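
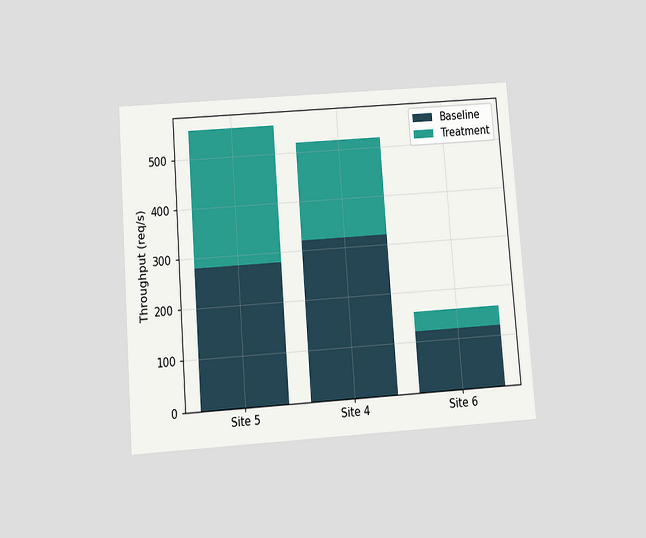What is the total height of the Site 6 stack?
The chart is tilted about 4° counter-clockwise and viewed slightly from below. The Site 6 stack's top reaches 160req/s on the y-axis.

160req/s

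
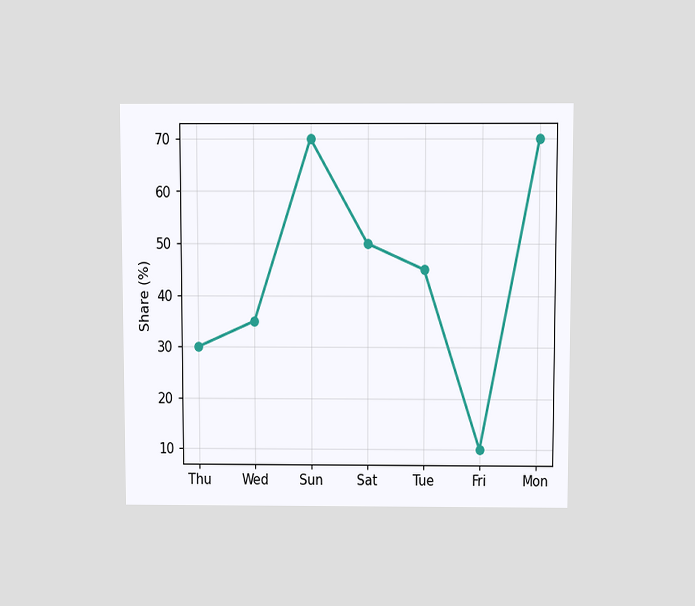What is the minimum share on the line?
10%

The chart is viewed slightly from above. The lowest point is at Fri, and reading across to the y-axis gives 10%.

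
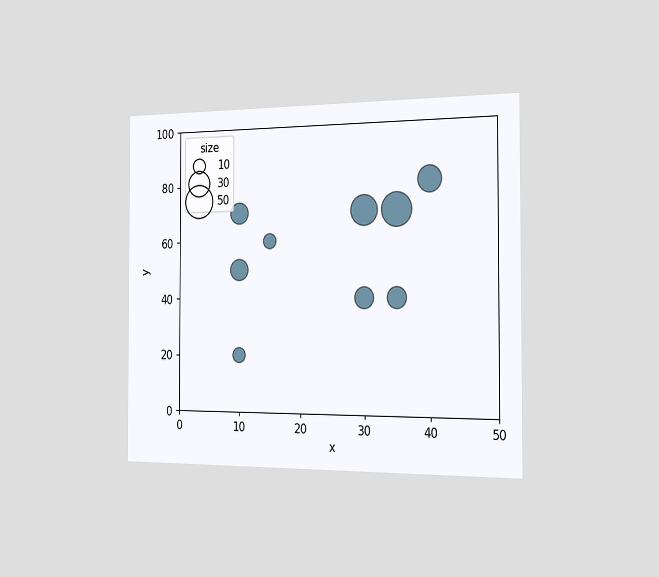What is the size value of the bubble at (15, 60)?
10

The chart is viewed slightly from the right. Matching the bubble at (15, 60) against the size legend gives 10.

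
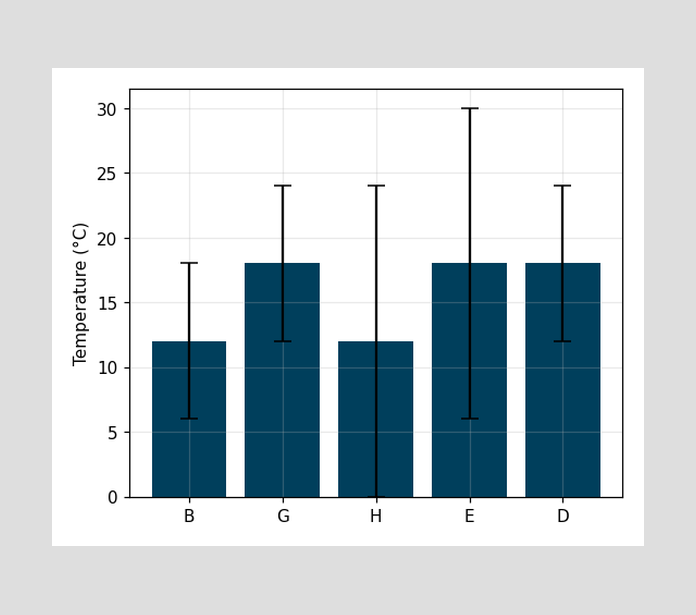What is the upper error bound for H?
24°C

The H bar's upper whisker reaches 24°C.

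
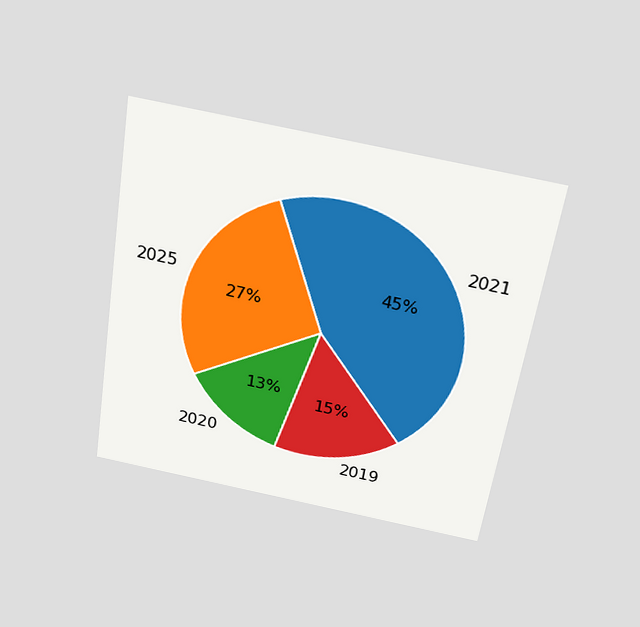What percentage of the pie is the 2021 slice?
The chart is tilted about 9° clockwise and viewed slightly from above. The 2021 slice takes up 45% of the pie.

45%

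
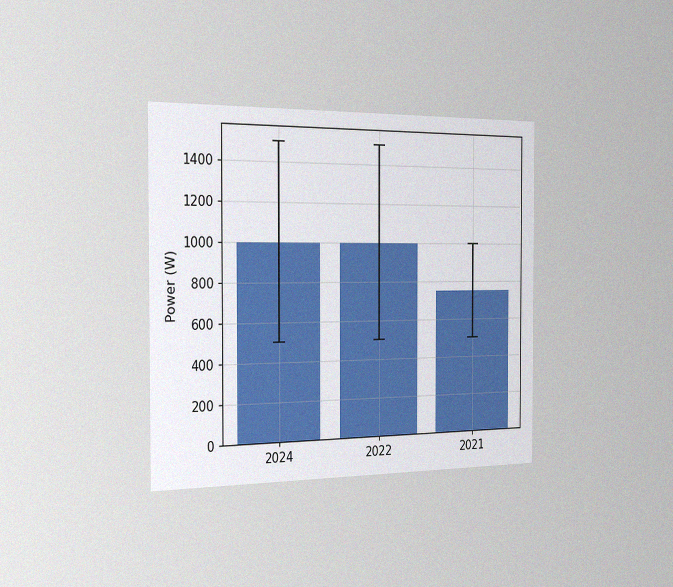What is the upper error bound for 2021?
1000W

The chart is viewed slightly from the left, with some photo noise. The 2021 bar's upper whisker reaches 1000W.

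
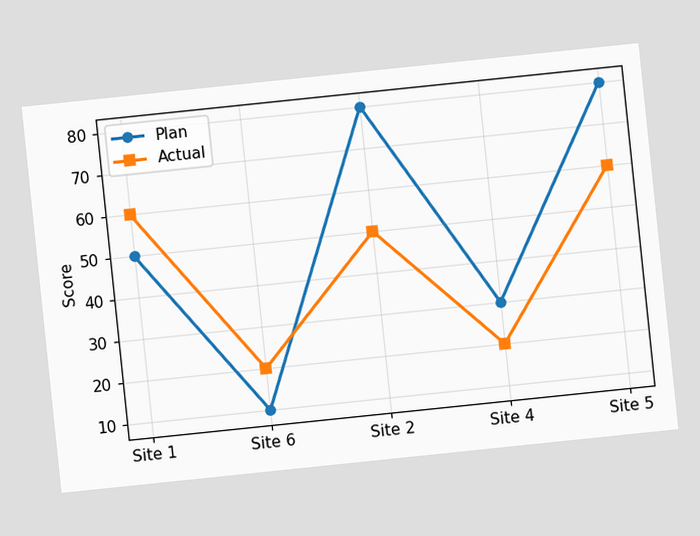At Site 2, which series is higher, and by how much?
The chart is tilted about 6° counter-clockwise. At Site 2, Plan sits above the other line by 30.

Plan, by 30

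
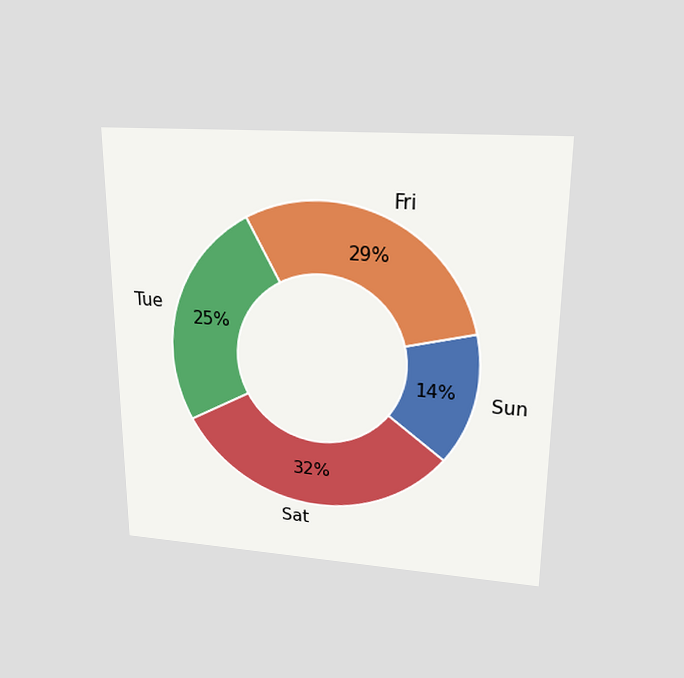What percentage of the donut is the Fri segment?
The chart is viewed slightly from above. The Fri segment takes up 29% of the ring.

29%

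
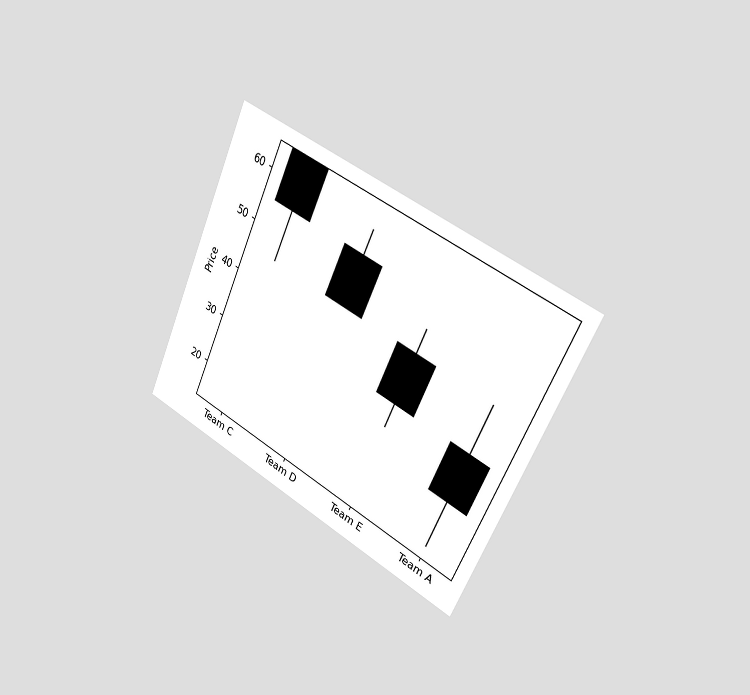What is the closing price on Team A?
The chart is tilted about 25° clockwise and viewed slightly from the right. The Team A candle closes at 25.

25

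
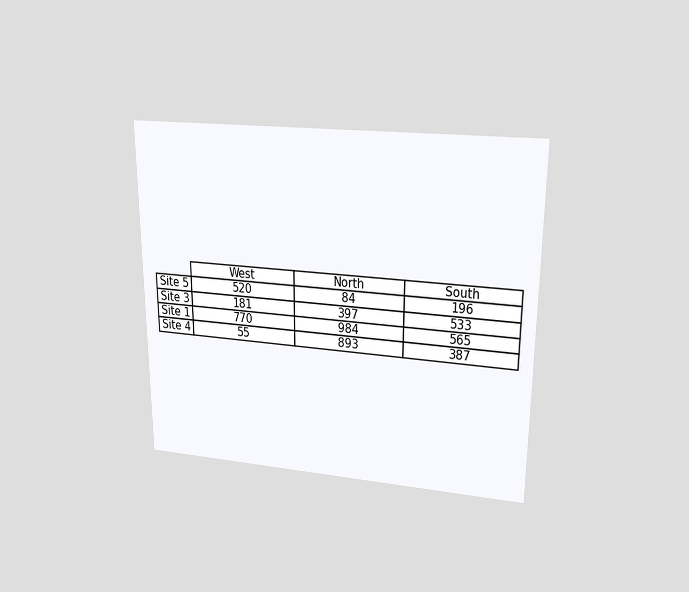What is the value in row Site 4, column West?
The chart is viewed at a slight angle. The (Site 4, West) cell reads 55.

55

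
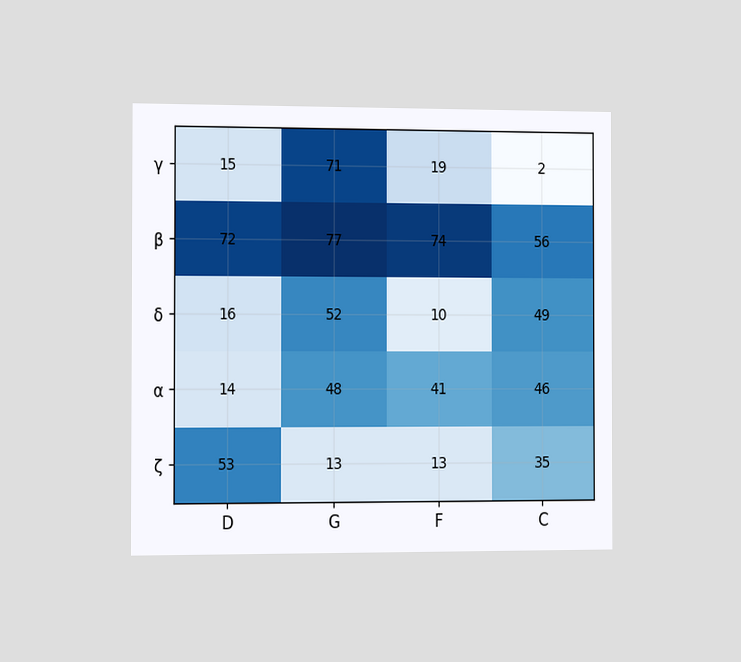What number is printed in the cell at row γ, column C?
2

The chart is viewed slightly from the left. The (γ, C) cell reads 2.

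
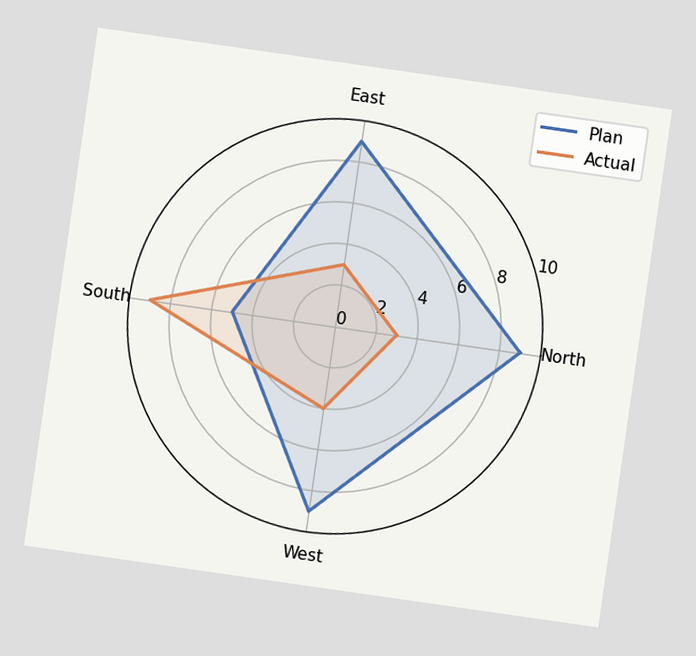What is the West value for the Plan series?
9

The chart is tilted about 8° clockwise. On the West axis, Plan reaches 9.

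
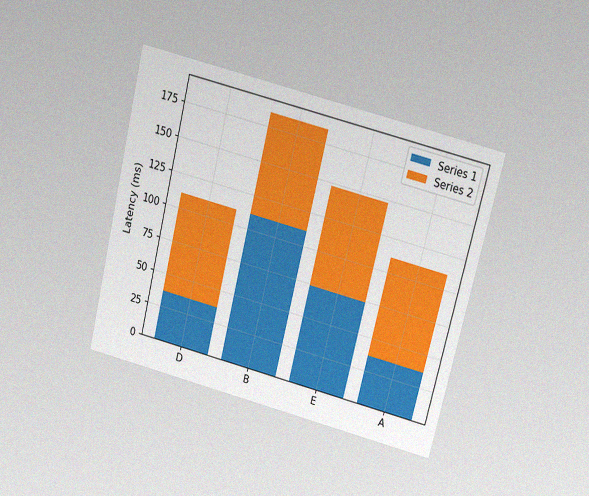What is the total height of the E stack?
The chart is tilted about 14° clockwise and viewed slightly from above, with some photo noise. The E stack's top reaches 148ms on the y-axis.

148ms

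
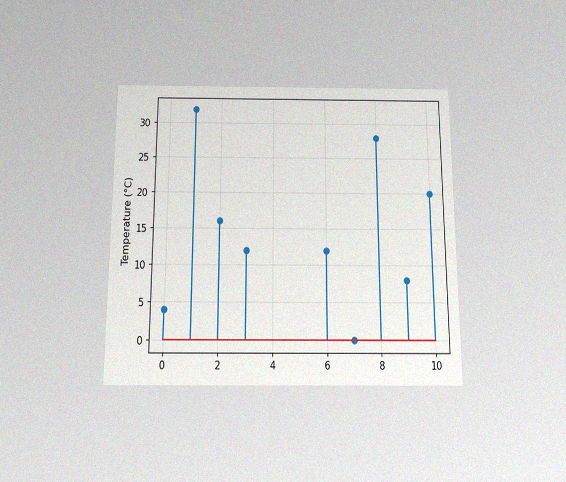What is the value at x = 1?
32°C

The chart is viewed slightly from below, with some photo noise. The stem at x=1 reaches 32°C.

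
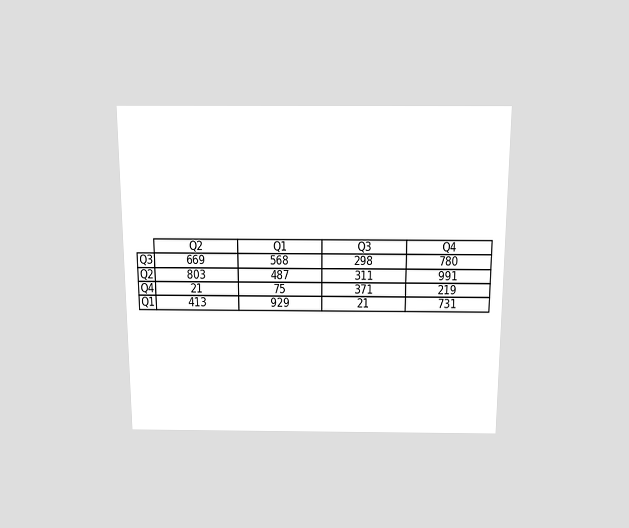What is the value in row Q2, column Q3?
311

The chart is viewed slightly from above. The (Q2, Q3) cell reads 311.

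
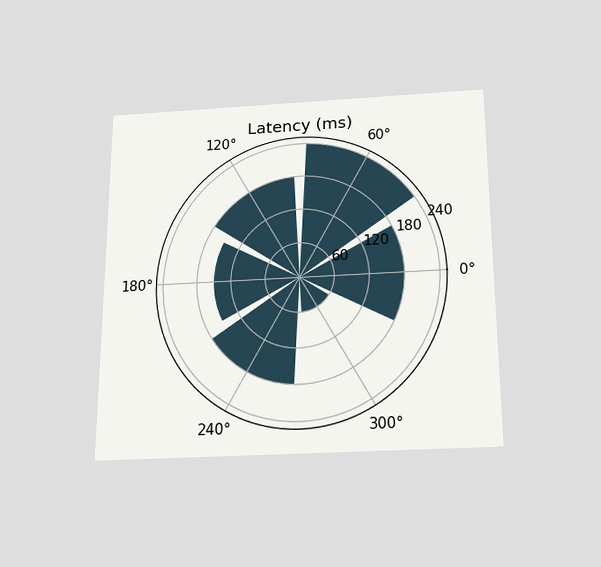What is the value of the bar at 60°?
The chart is viewed slightly from below. The bar at 60° reaches 240ms on the radial axis.

240ms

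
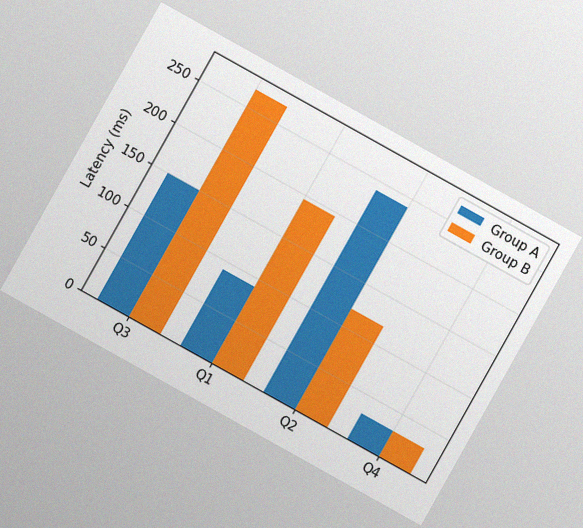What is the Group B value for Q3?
270ms

The chart is tilted about 29° clockwise, with some photo noise. The Group B bar at Q3 reaches 270ms on the y-axis.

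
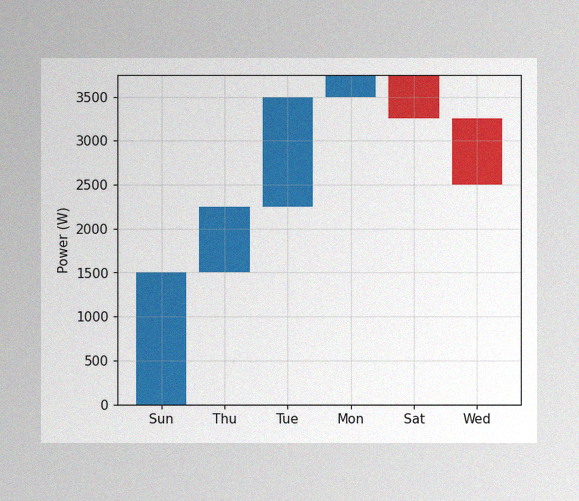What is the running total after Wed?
2500W

The image has some photo noise and uneven lighting. After Wed the running total reaches 2500W.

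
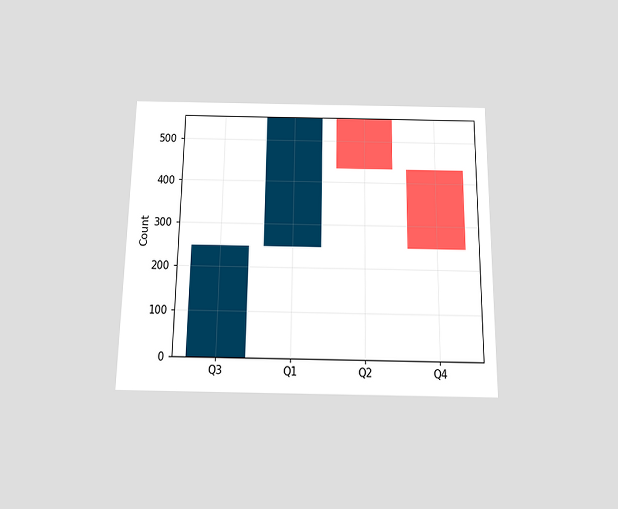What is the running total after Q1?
558

The chart is viewed slightly from below. After Q1 the running total reaches 558.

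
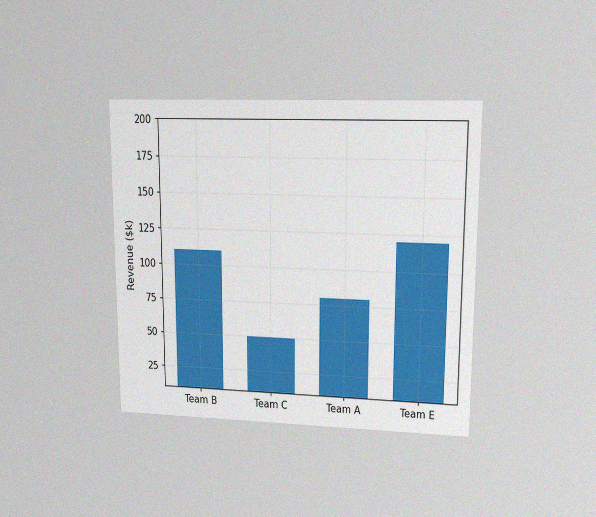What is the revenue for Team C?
The chart is viewed at a slight angle, with some photo noise. Reading along the chart's y-axis, the Team C bar reaches $50k.

$50k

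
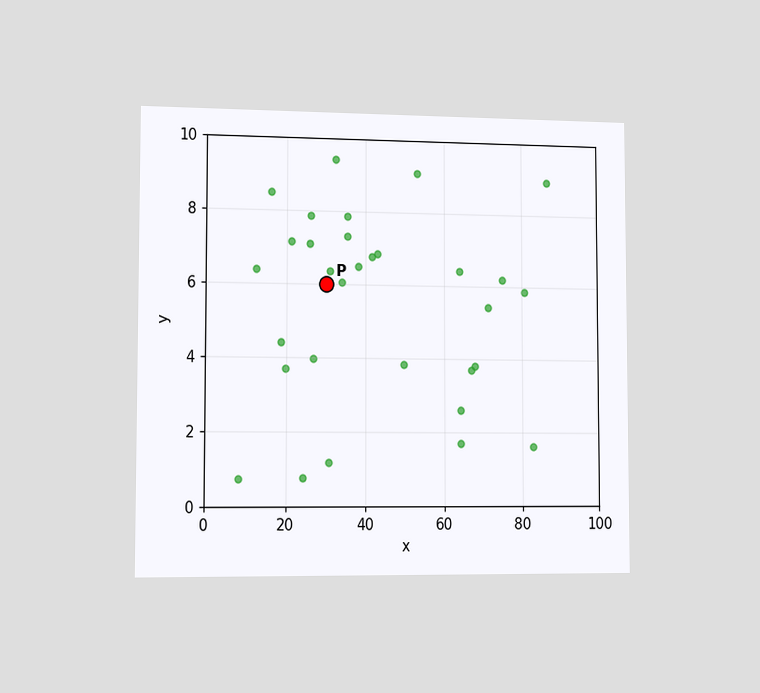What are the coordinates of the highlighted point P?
(30, 6)

The chart is viewed slightly from the left. Following the gridlines from P to each axis, P sits at (30, 6).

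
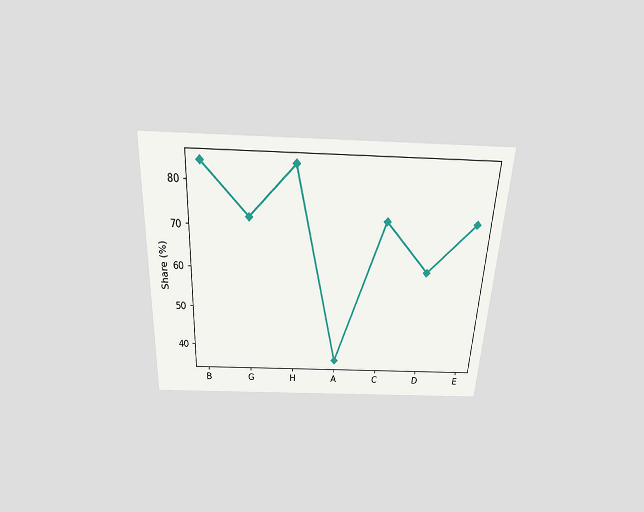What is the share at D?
The chart is tilted about 3° clockwise and viewed slightly from above. At D, the line is at 60%.

60%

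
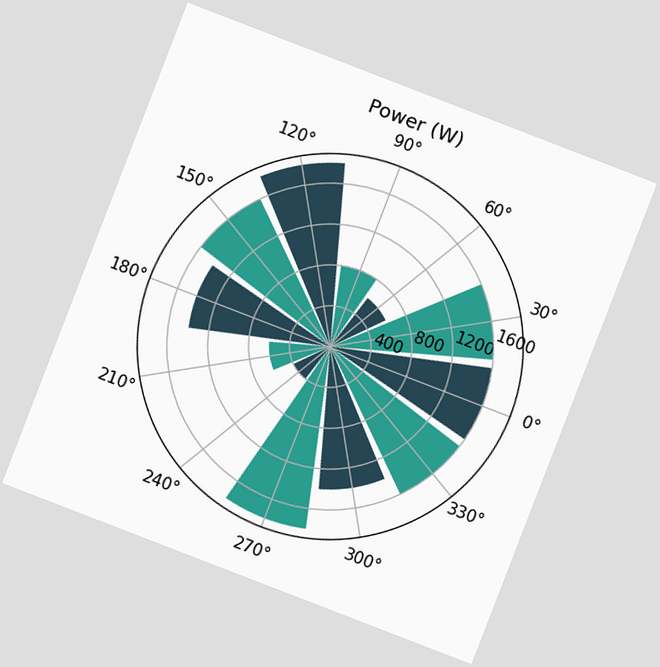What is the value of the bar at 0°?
The chart is tilted about 21° clockwise. The bar at 0° reaches 1600W on the radial axis.

1600W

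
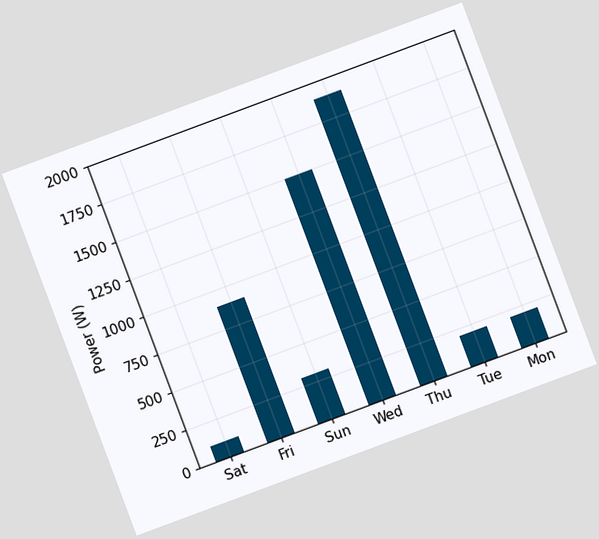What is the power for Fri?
900W

The chart is tilted about 20° counter-clockwise. Reading along the chart's y-axis, the Fri bar reaches 900W.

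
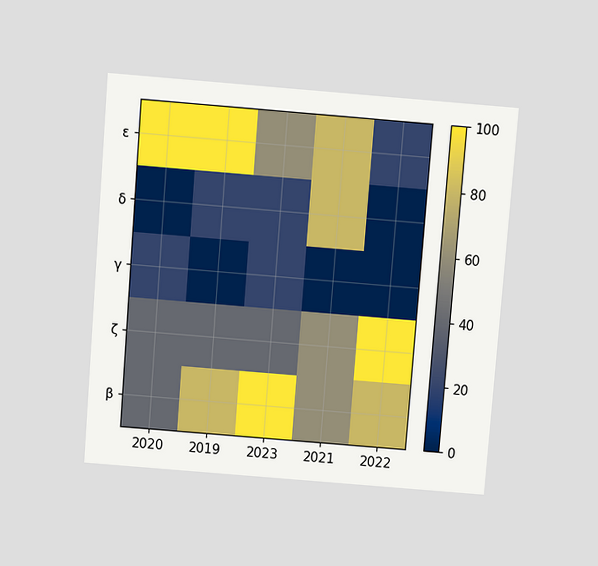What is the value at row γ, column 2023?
20

The chart is tilted about 5° clockwise and viewed slightly from above. Matching cell (γ, 2023) against the colorbar gives 20.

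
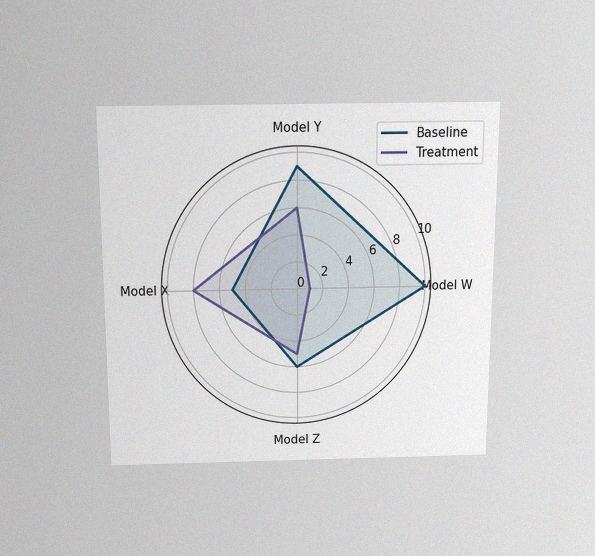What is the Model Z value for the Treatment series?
The chart is viewed slightly from above, with some photo noise. On the Model Z axis, Treatment reaches 5.

5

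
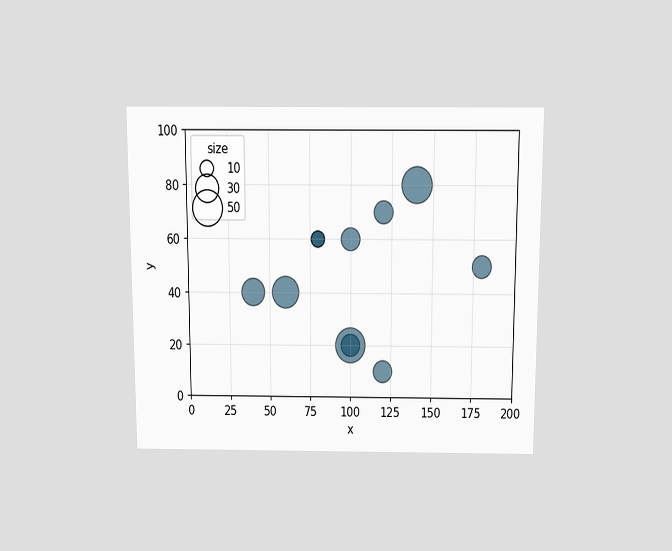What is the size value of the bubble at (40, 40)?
The chart is viewed slightly from above. Matching the bubble at (40, 40) against the size legend gives 30.

30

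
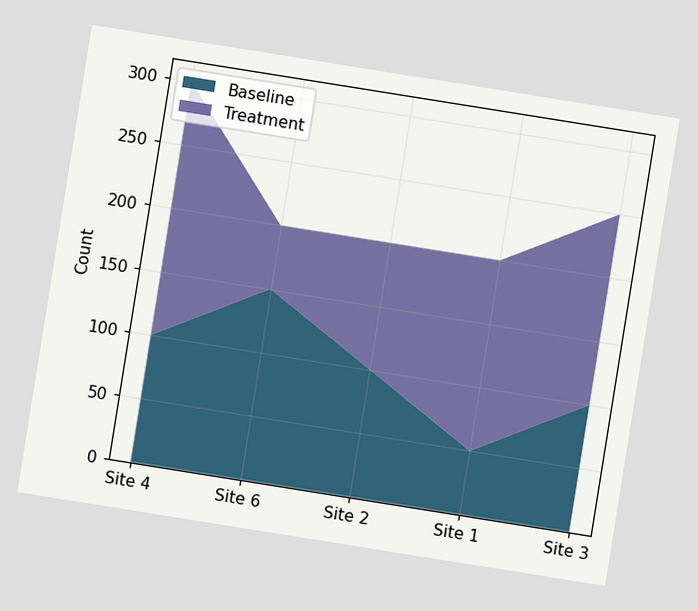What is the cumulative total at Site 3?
The chart is tilted about 9° clockwise. The stacked total at Site 3 reaches 250.

250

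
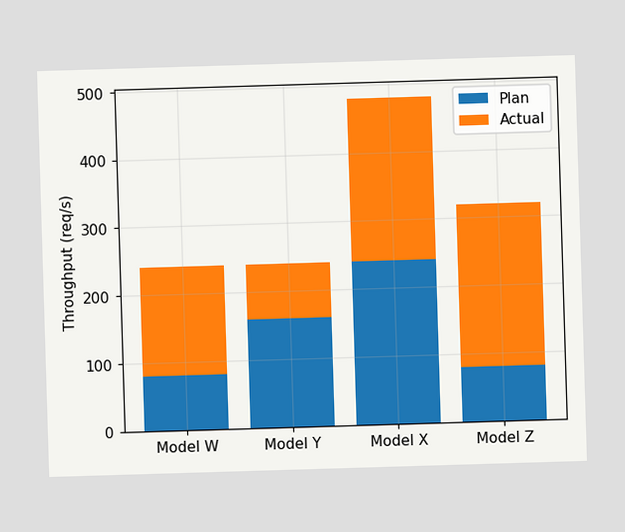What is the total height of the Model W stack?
The Model W stack's top reaches 240req/s on the y-axis.

240req/s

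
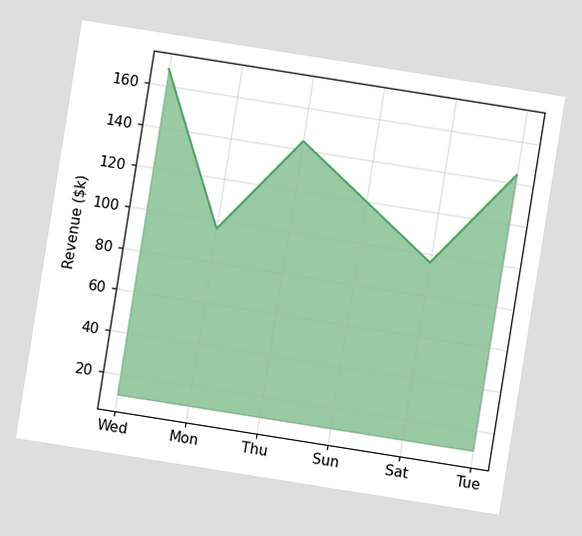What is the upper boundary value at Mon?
$96k

The chart is tilted about 9° clockwise. At Mon the upper boundary is at $96k.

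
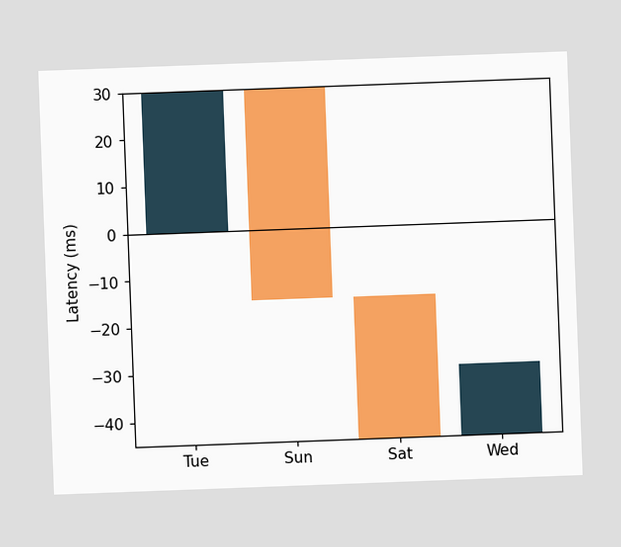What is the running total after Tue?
The chart is tilted about 2° counter-clockwise. After Tue the running total reaches 30ms.

30ms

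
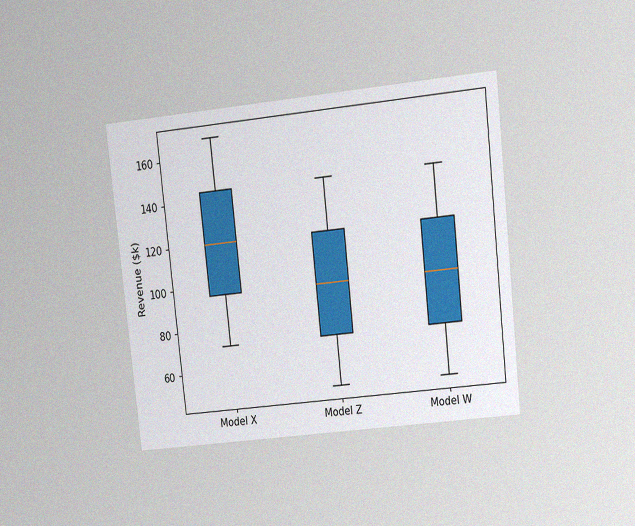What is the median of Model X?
The chart is tilted about 6° counter-clockwise and viewed at a slight angle, with some photo noise. The median line in the Model X box sits at $120k.

$120k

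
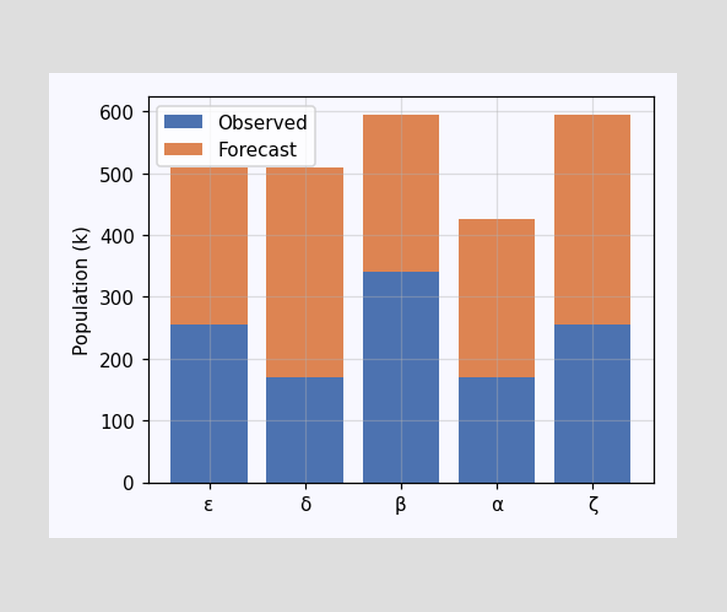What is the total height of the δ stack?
510k

The δ stack's top reaches 510k on the y-axis.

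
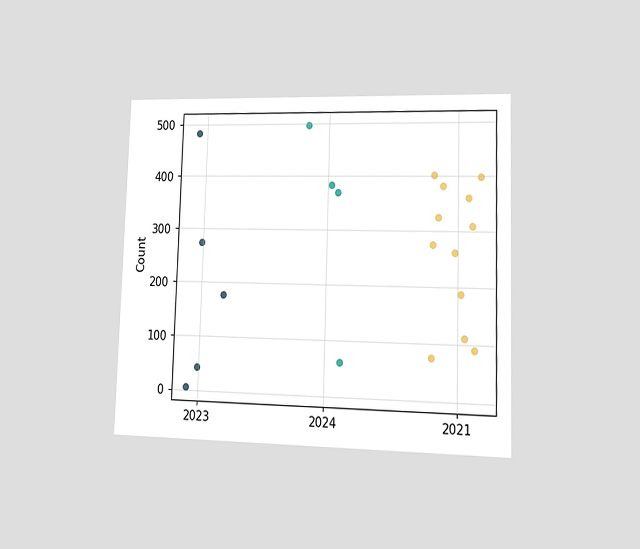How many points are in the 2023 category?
5

The chart is viewed at a slight angle. Counting the markers in the 2023 column gives 5.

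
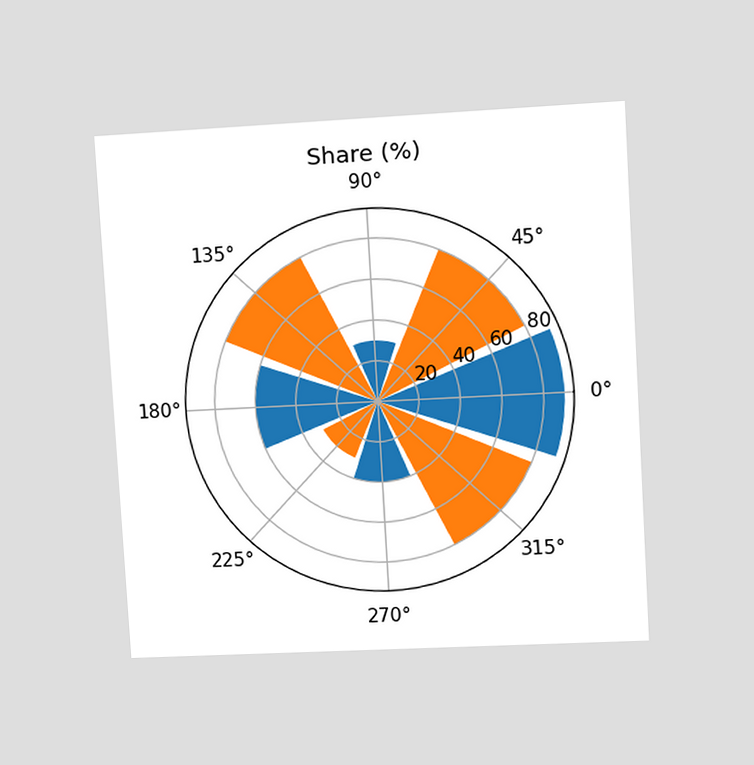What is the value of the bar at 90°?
30%

The chart is tilted about 3° counter-clockwise and viewed at a slight angle. The bar at 90° reaches 30% on the radial axis.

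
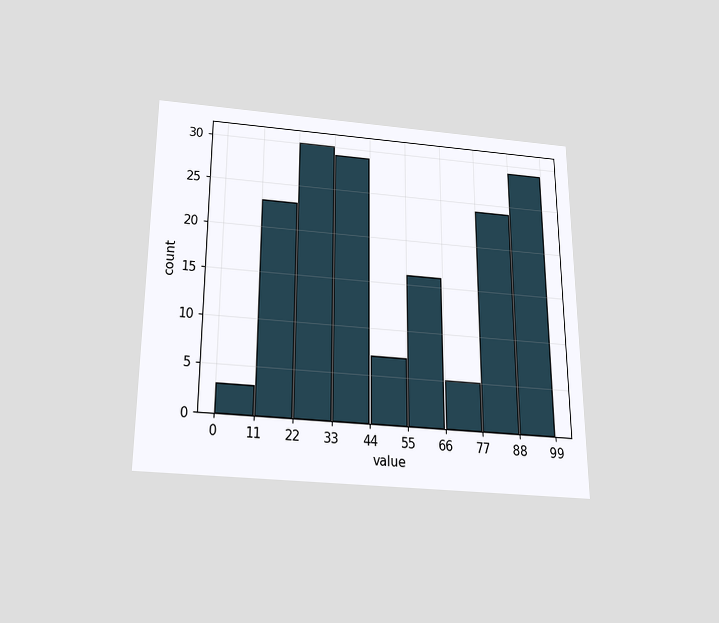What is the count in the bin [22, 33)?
The chart is viewed slightly from below. The [22, 33) bin has height 30.

30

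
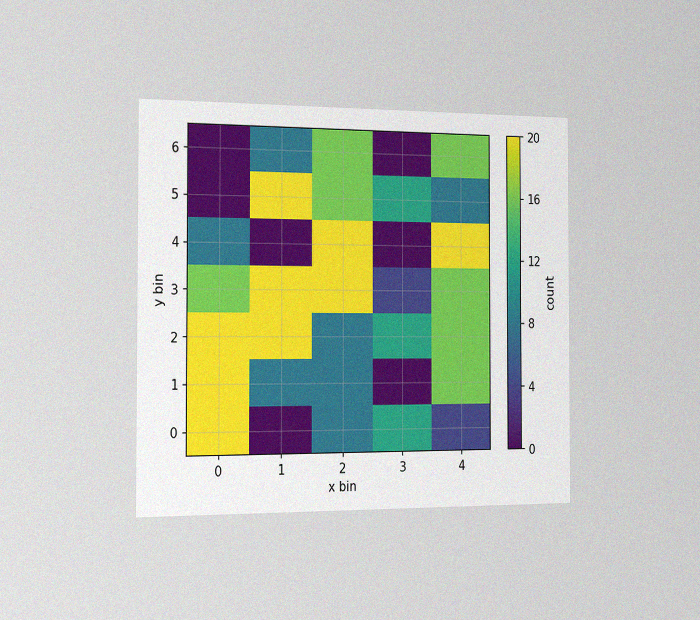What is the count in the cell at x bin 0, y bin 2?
20

The chart is viewed slightly from the left, with some photo noise. Matching the cell (0, 2) against the colorbar gives 20.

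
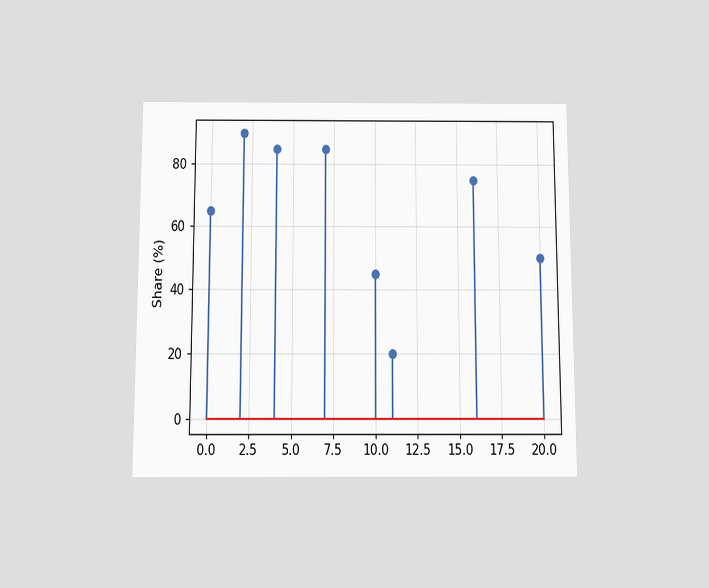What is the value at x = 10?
45%

The chart is viewed slightly from below. The stem at x=10 reaches 45%.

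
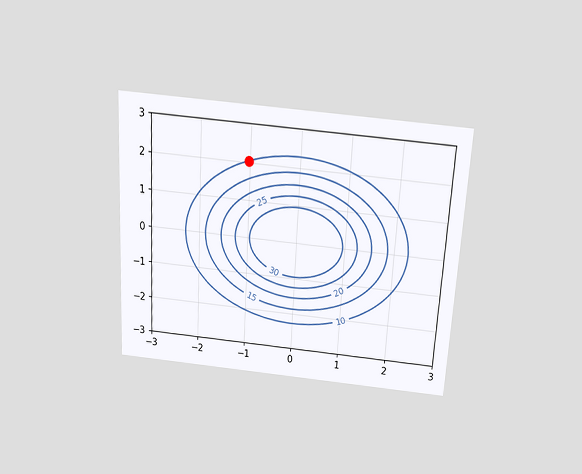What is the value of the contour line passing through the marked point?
The chart is tilted about 3° clockwise and viewed slightly from above. The marked point sits on the contour labelled 10.

10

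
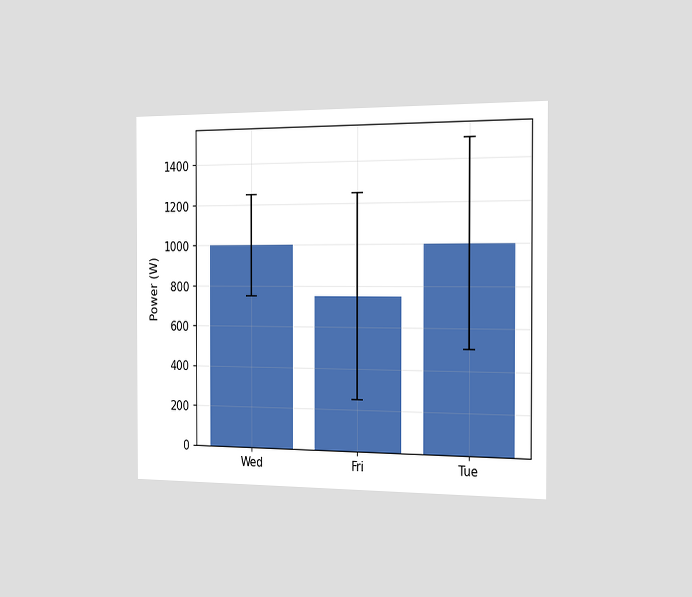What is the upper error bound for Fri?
The chart is viewed slightly from the right. The Fri bar's upper whisker reaches 1250W.

1250W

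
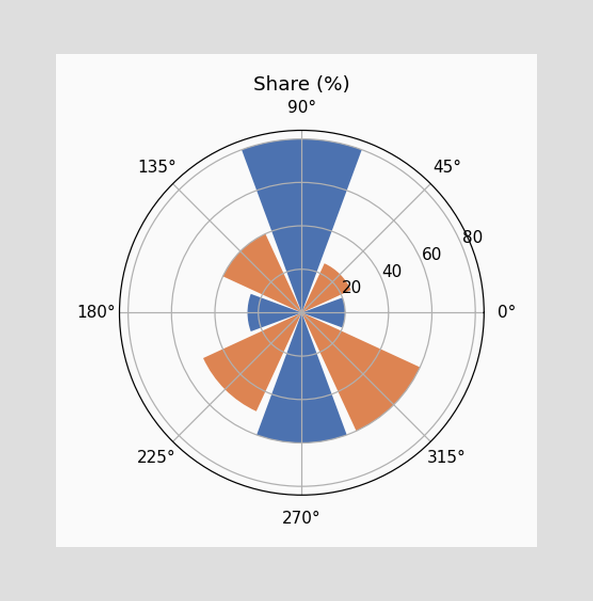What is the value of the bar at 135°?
The bar at 135° reaches 40% on the radial axis.

40%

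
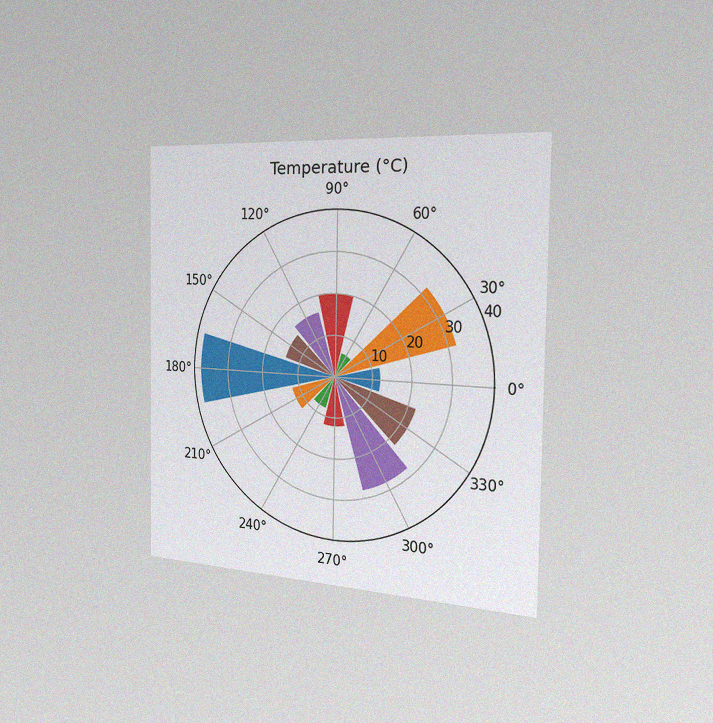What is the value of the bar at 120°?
16°C

The chart is viewed slightly from the right, with some photo noise. The bar at 120° reaches 16°C on the radial axis.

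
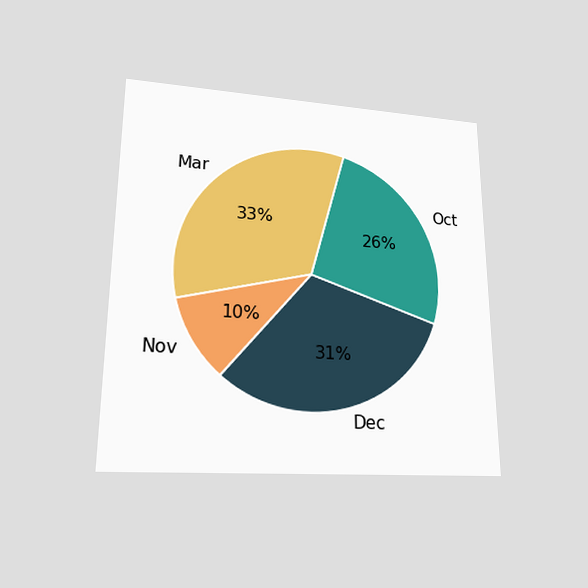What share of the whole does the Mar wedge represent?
The chart is viewed at a slight angle. The Mar slice takes up 33% of the pie.

33%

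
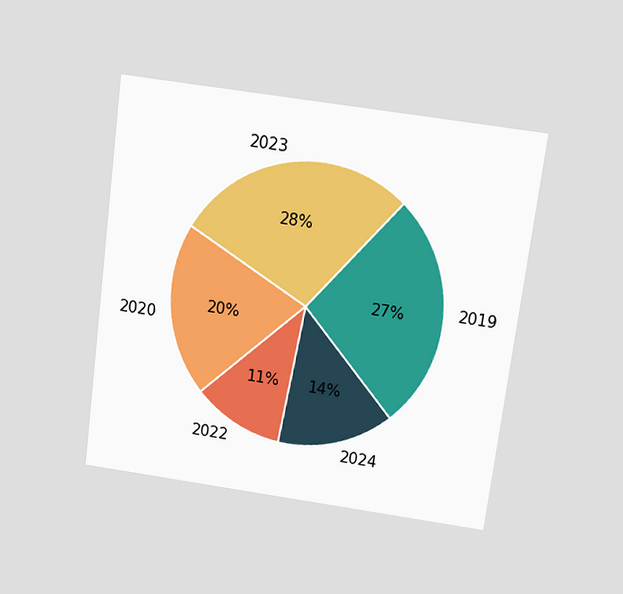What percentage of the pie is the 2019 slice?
The chart is tilted about 8° clockwise and viewed slightly from above. The 2019 slice takes up 27% of the pie.

27%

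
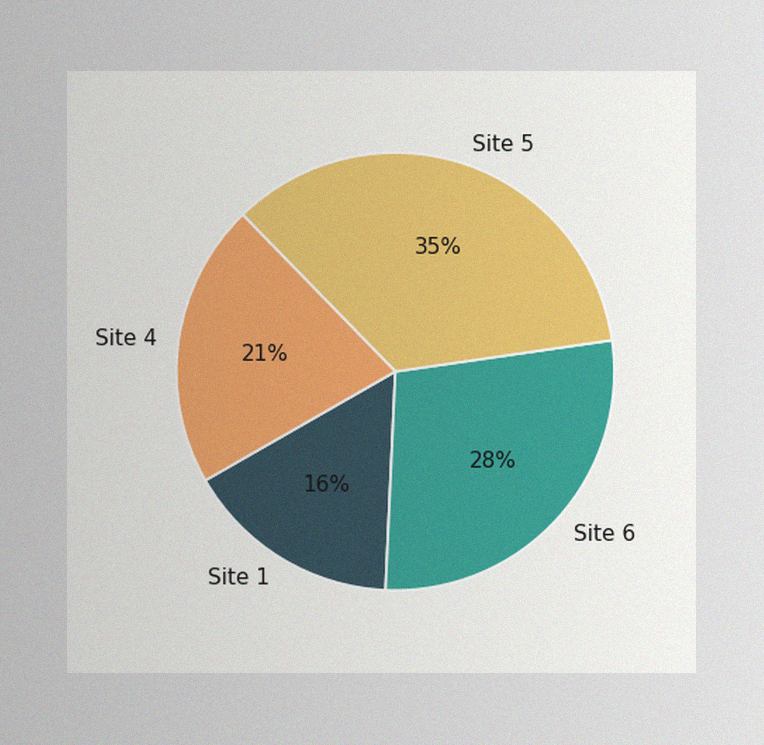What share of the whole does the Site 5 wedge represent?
35%

The image has some photo noise and uneven lighting. The Site 5 slice takes up 35% of the pie.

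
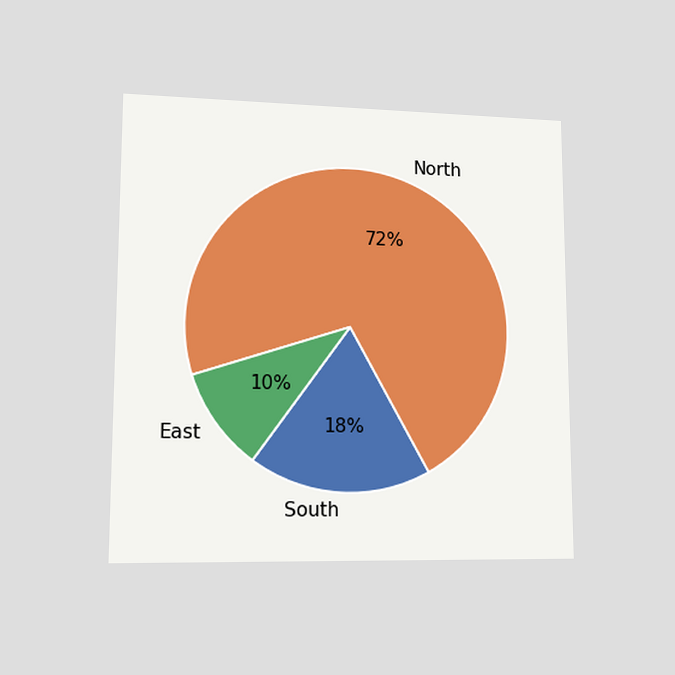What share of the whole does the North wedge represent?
The chart is viewed at a slight angle. The North slice takes up 72% of the pie.

72%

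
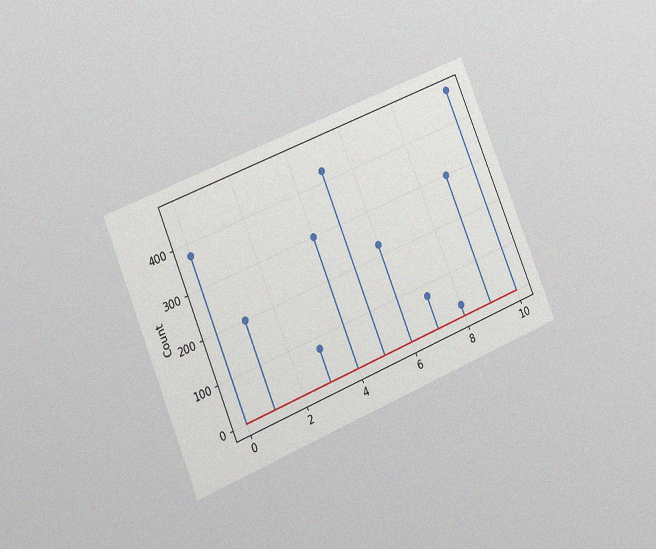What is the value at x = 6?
The chart is tilted about 23° counter-clockwise and viewed slightly from the left, with some photo noise. The stem at x=6 reaches 225.

225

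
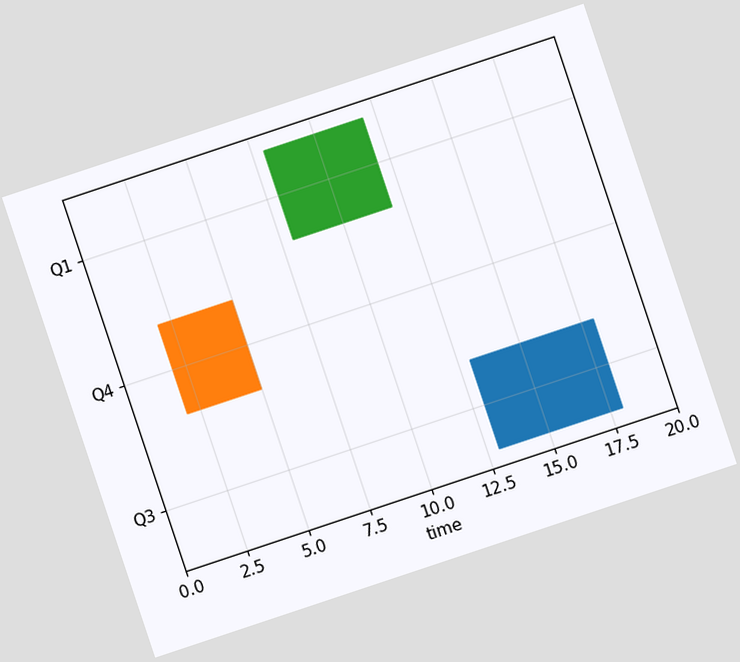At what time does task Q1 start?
The chart is tilted about 18° counter-clockwise. The Q1 bar begins at t=8.

8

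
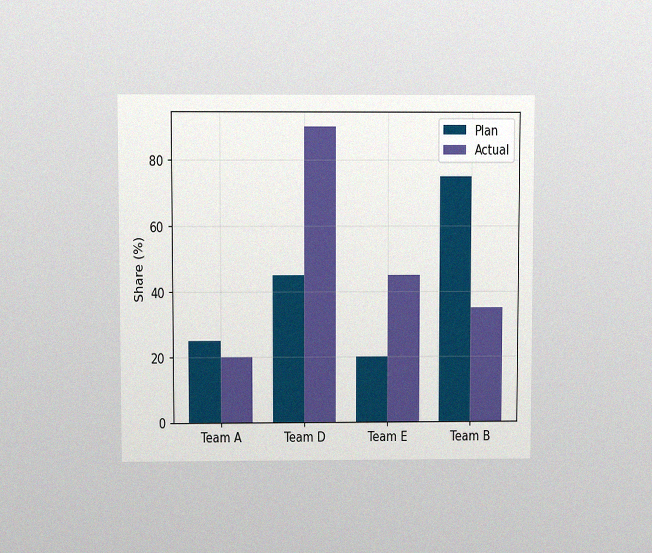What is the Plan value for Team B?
75%

The chart is viewed slightly from above, with some photo noise. The Plan bar at Team B reaches 75% on the y-axis.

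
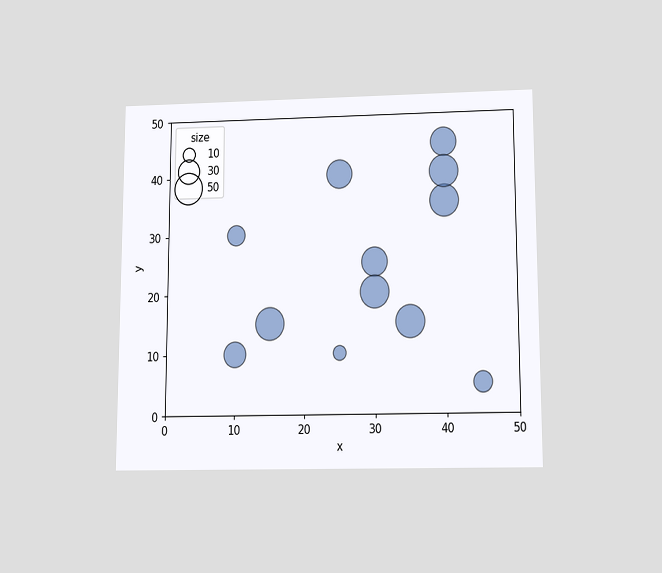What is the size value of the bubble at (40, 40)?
50

The chart is viewed slightly from below. Matching the bubble at (40, 40) against the size legend gives 50.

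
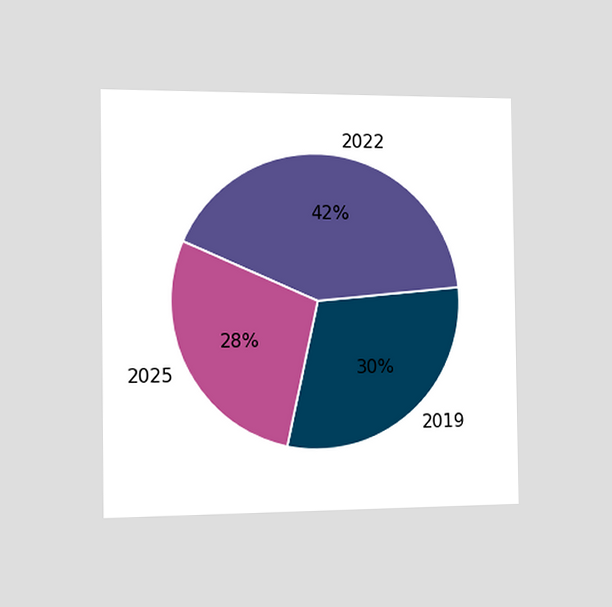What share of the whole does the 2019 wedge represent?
30%

The chart is viewed slightly from the left. The 2019 slice takes up 30% of the pie.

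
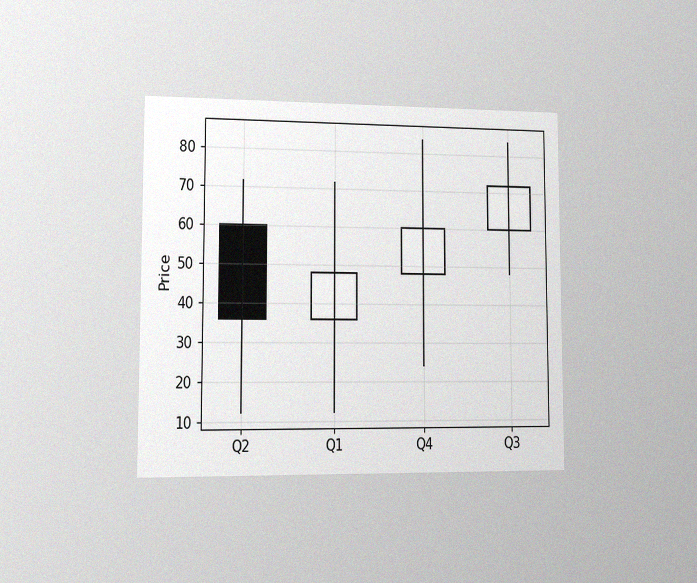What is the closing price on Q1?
The chart is viewed slightly from the left, with some photo noise. The Q1 candle closes at 48.

48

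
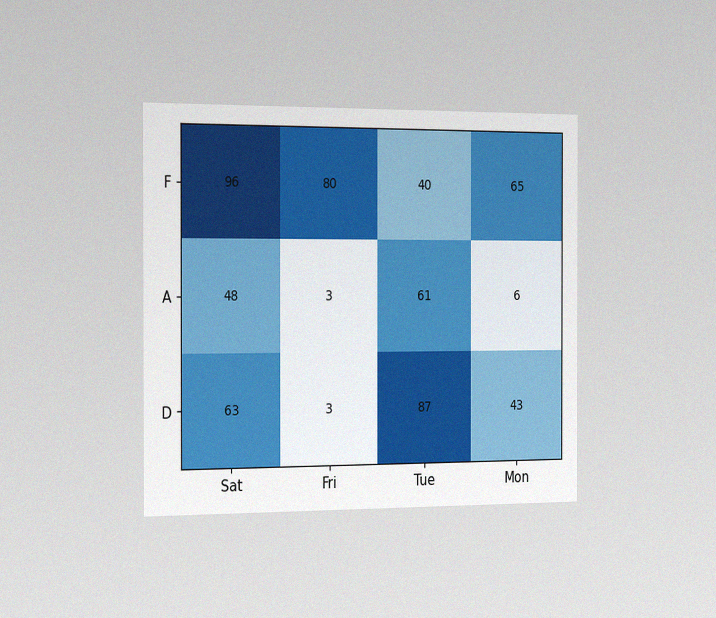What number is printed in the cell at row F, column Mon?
The chart is viewed slightly from the left, with some photo noise. The (F, Mon) cell reads 65.

65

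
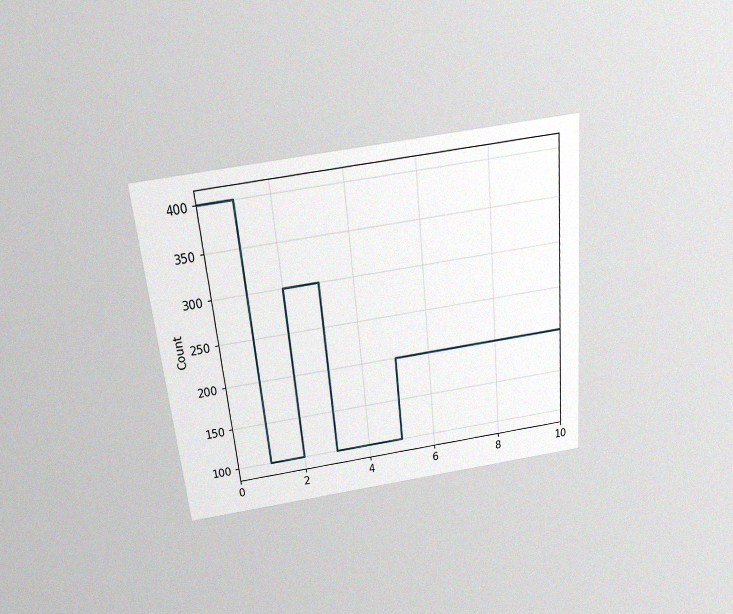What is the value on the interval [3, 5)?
The chart is tilted about 6° counter-clockwise and viewed slightly from above, with some photo noise. On [3, 5) the step sits at 100.

100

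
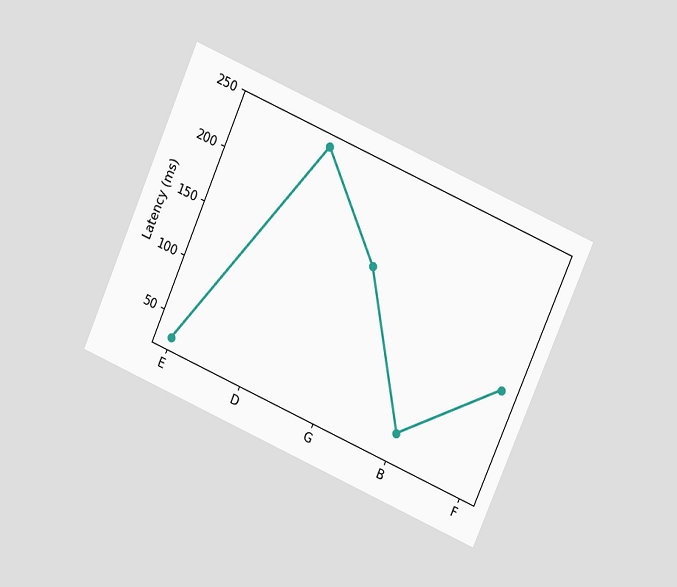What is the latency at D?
The chart is tilted about 24° clockwise and viewed at a slight angle. At D, the line is at 240ms.

240ms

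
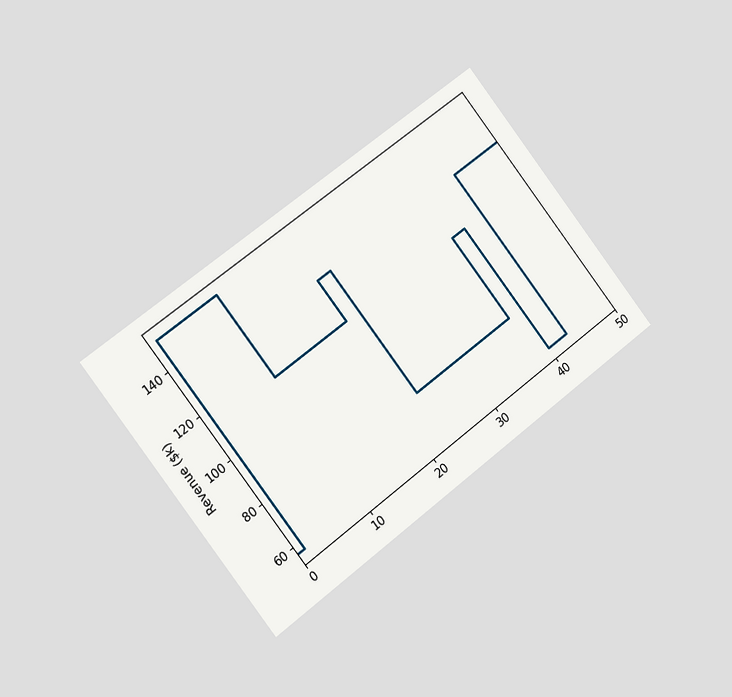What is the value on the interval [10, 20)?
$114k

The chart is tilted about 38° counter-clockwise and viewed slightly from the left. On [10, 20) the step sits at $114k.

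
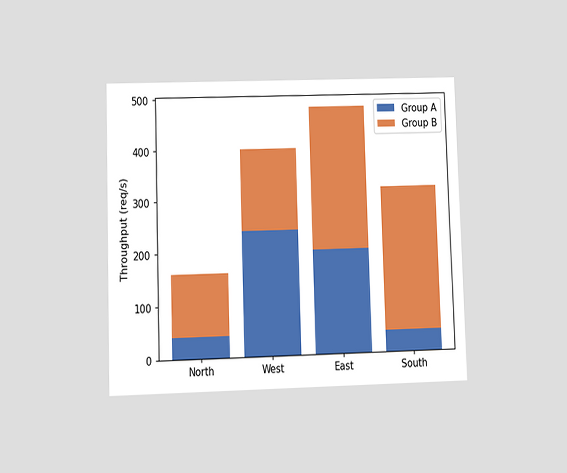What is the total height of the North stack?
160req/s

The chart is viewed at a slight angle. The North stack's top reaches 160req/s on the y-axis.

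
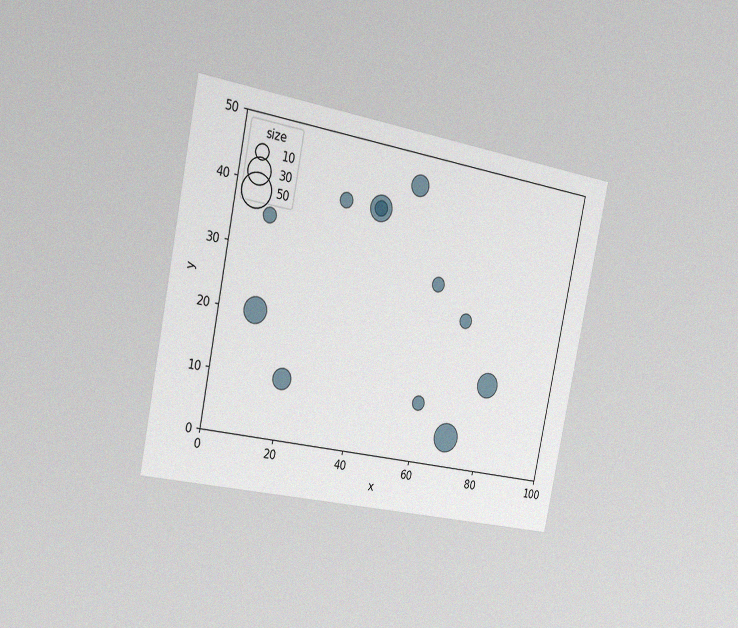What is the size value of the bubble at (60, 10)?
10

The chart is tilted about 11° clockwise and viewed slightly from the left, with some photo noise. Matching the bubble at (60, 10) against the size legend gives 10.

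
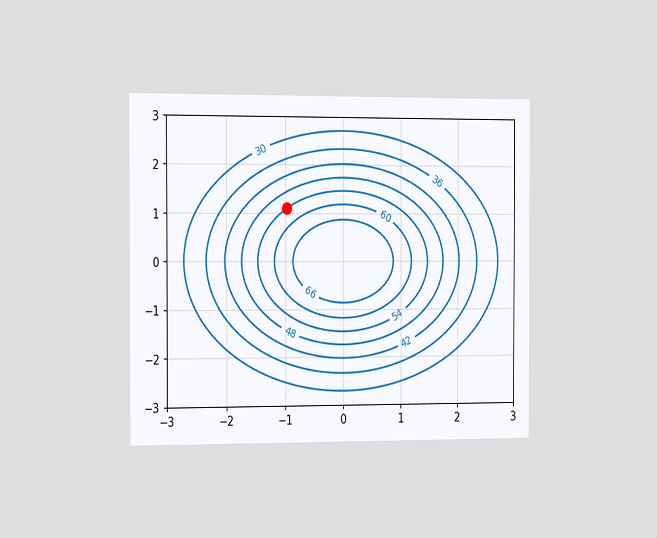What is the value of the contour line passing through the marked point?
The chart is viewed slightly from the left. The marked point sits on the contour labelled 54.

54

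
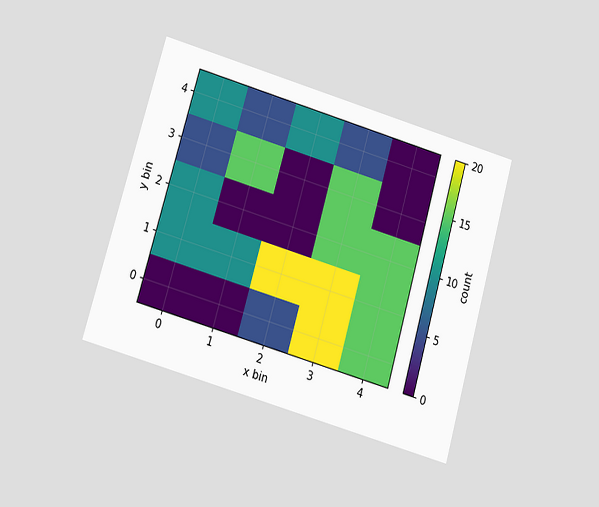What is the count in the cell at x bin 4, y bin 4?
0

The chart is tilted about 16° clockwise and viewed at a slight angle. Matching the cell (4, 4) against the colorbar gives 0.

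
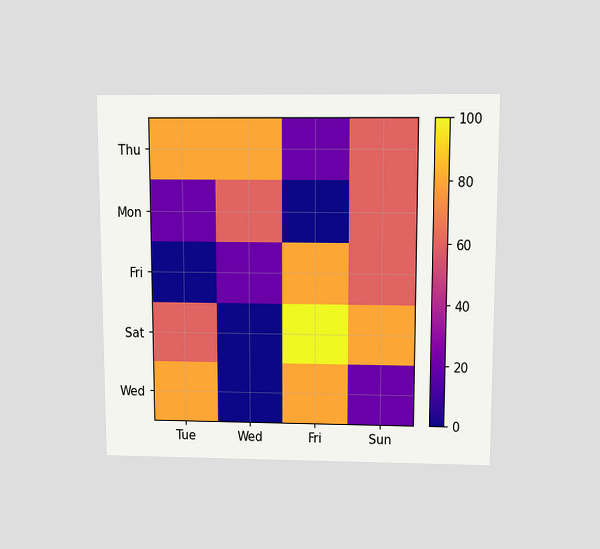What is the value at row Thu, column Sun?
60

The chart is viewed slightly from above. Matching cell (Thu, Sun) against the colorbar gives 60.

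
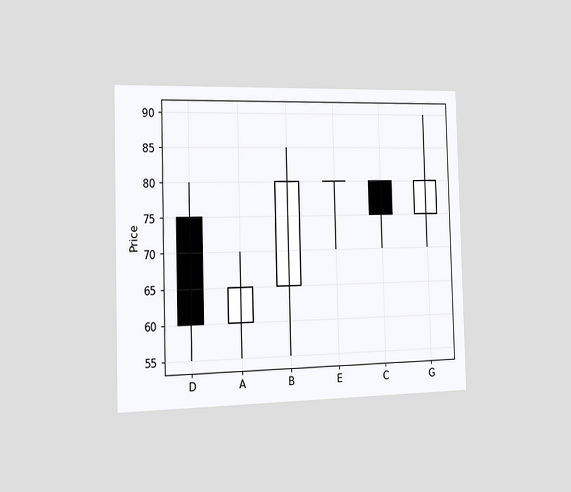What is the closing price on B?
80

The chart is viewed slightly from the left. The B candle closes at 80.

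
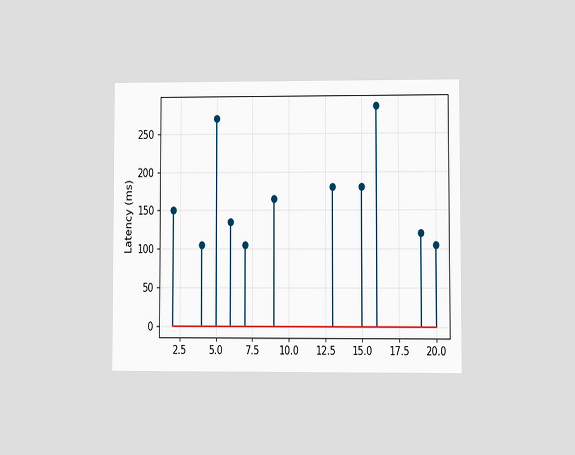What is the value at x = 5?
The chart is viewed at a slight angle. The stem at x=5 reaches 270ms.

270ms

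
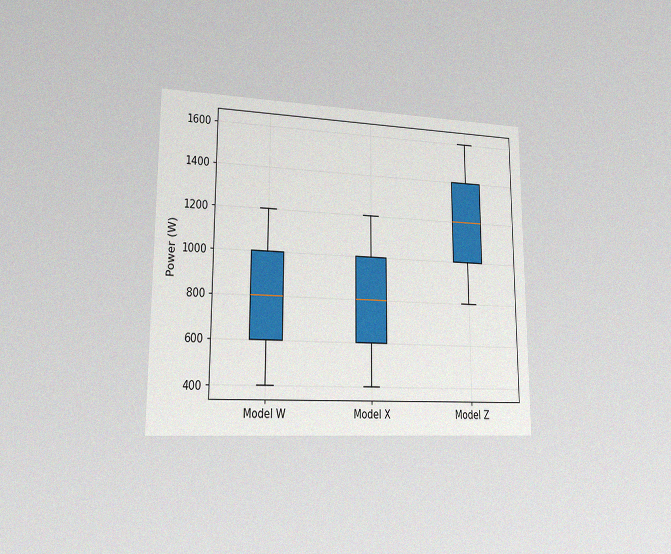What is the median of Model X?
The chart is viewed slightly from the left, with some photo noise. The median line in the Model X box sits at 800W.

800W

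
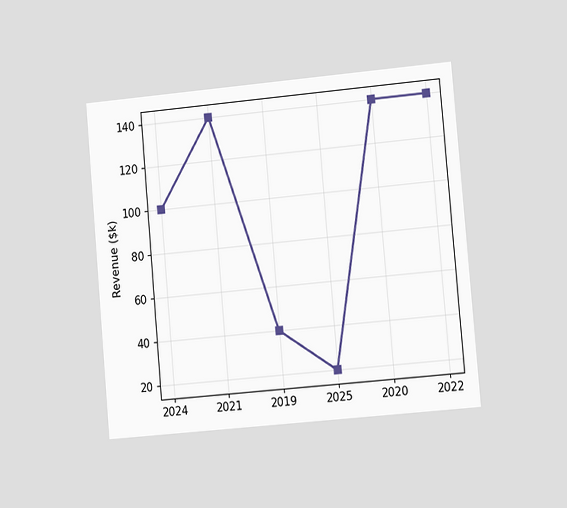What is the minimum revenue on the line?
The chart is tilted about 5° counter-clockwise and viewed at a slight angle. The lowest point is at 2025, and reading across to the y-axis gives $20k.

$20k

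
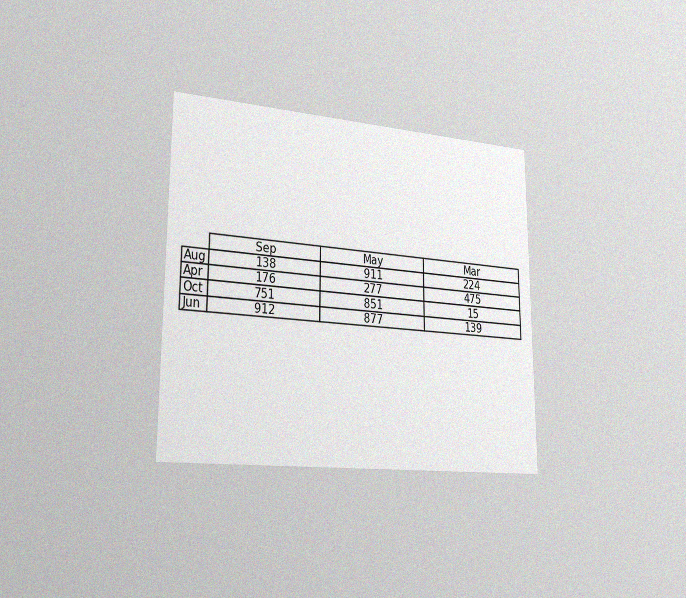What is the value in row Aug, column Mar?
The chart is viewed slightly from the left, with some photo noise. The (Aug, Mar) cell reads 224.

224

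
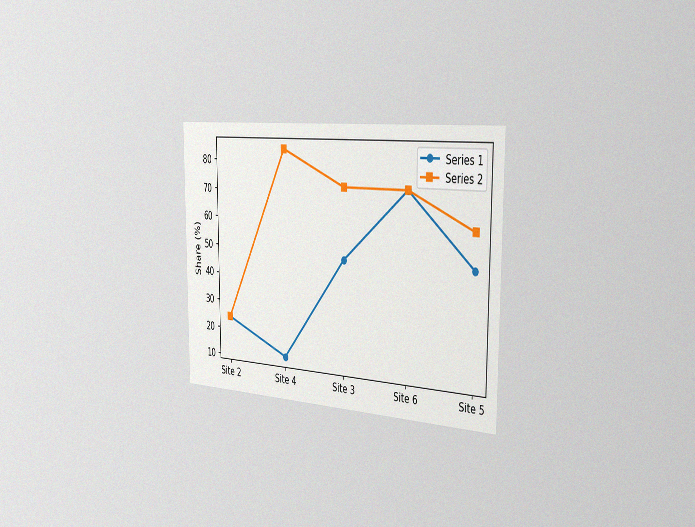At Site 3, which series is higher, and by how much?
Series 2, by 24%

The chart is viewed slightly from the right, with some photo noise. At Site 3, Series 2 sits above the other line by 24%.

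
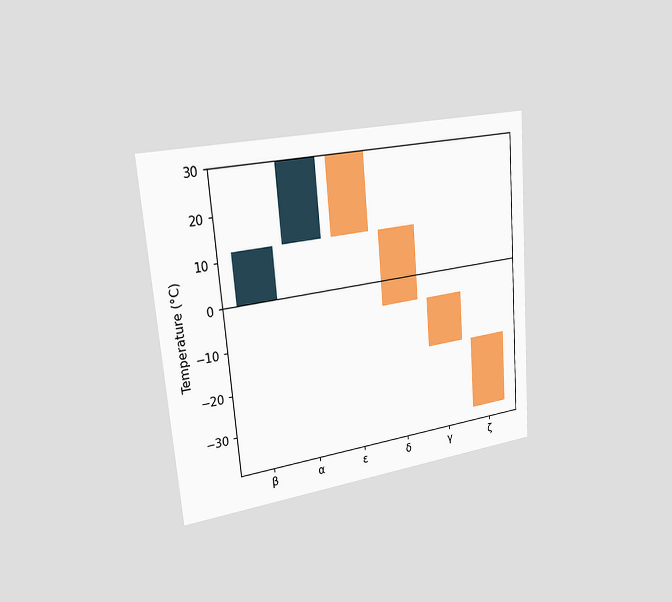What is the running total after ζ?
The chart is tilted about 5° counter-clockwise and viewed slightly from the left. After ζ the running total reaches -36°C.

-36°C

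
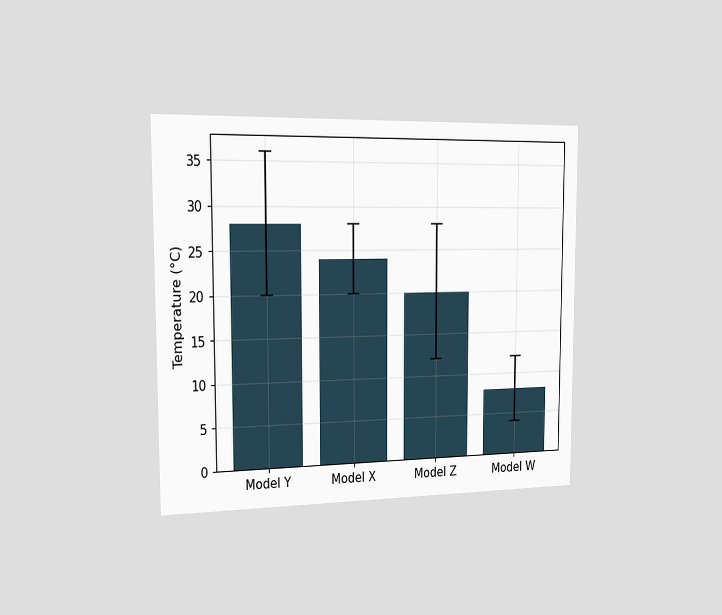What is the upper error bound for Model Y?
The chart is viewed slightly from the left. The Model Y bar's upper whisker reaches 36°C.

36°C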